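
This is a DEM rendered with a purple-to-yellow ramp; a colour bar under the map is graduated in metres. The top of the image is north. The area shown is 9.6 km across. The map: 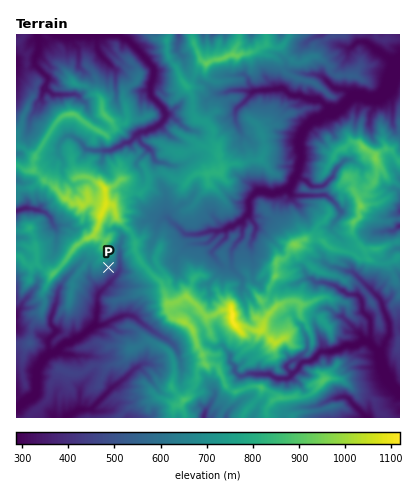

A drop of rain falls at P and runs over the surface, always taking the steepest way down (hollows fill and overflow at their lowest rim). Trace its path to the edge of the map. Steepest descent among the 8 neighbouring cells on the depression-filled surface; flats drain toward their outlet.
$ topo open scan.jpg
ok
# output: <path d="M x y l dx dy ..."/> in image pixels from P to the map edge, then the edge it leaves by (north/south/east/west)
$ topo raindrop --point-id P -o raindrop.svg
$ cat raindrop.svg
<path d="M108 268l0 4 4 4 0 4-14 16 0 16-2 0 0 12-2 0-14 14-4 0-6 4-8 2-6 8-4 2-2 0-8 8-6 10 0 18 0 4-6 4-4 2-10 8"/>
exit: west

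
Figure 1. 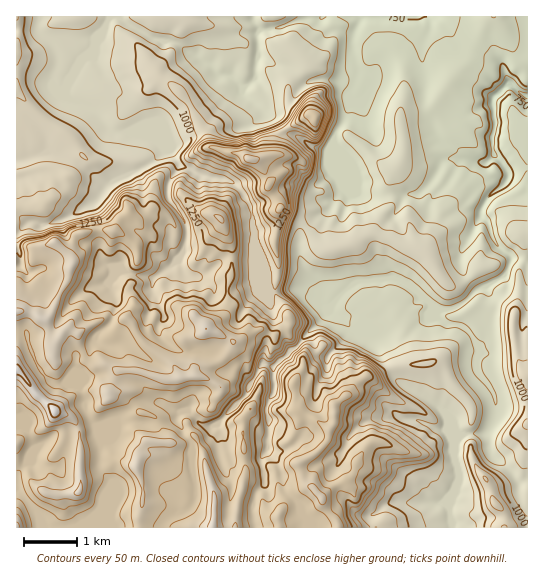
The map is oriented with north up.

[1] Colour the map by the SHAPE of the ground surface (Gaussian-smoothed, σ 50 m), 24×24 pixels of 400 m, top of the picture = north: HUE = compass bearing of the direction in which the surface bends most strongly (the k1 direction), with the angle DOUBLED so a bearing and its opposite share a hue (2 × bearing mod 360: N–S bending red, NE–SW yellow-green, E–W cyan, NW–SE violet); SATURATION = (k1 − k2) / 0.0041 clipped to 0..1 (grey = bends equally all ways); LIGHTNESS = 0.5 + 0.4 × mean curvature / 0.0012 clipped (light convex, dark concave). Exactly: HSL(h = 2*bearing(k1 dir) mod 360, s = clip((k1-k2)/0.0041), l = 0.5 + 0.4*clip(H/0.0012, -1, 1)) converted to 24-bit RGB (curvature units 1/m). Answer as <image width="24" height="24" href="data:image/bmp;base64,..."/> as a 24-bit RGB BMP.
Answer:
<image width="24" height="24" href="data:image/bmp;base64,Qk32BgAAAAAAADYAAAAoAAAAGAAAABgAAAABABgAAAAAAMAGAAATCwAAEwsAAAAAAAAAAAAA40mebEY/fY5HV3pXZWF+yK14ZX15WpKIRkSH7+Rb1q5oMDJ90MKTc1R6UL1D34lWFG1ur7+Qhmefj32aYVCEYUiIteGDOkC8lSBwwt/q2p7pQcm8YXN4v6pFaG2diXWFLzNc1vSh6FtVFUpevWtYlUimuvHJ2jObeajOK1godXxIdXtSUHR1ZDho4fbVVy9qOrWOiG1Gk20601BicUB6r+KLUlBsf498MXvEJMhV3r+EIiSPuT2mi9NwYXUrznCExGNlOn2nW1MuW5BONTR0mPKu1GfWeixUR6lotmSlQbqLzELLVnqV0ZiKpFyodLSLU+hjTCdn6OKEDxw1c8Ex1nmo2mlWLoeW1ouYhk3i1uX1nrPqEBBD4/jJQBU2p6p3sEelqW8gXcwviTqQaXh5SqNCtMo+sDq+6uA1NxhI6+uhDBpKvHJjgINC7MyeHHVpXs54eHq+gkJOoU4rSC9s1NweJUuD5MLXWTNM1fbjf6/jiiF7dqpCQrJdd7tJdmY2uCyLLfIiAPF/AAHJ0ZPkfdGp3V+dvT46NnkmQCIPRe3MiSveaE1tw9+tLDhbrbo1bfK4IIgpkzlERmSc0aCcm0FpmEx3xXGMMn9w8+XHAmZm/8JvTwGJt8x9FXON9dbk3GnaROH2TRkcgltej8upm0iSVzZkzLh7Wel7zDZqRXaUVaetdcTIgIXOQTTKd4fEpJvUmzxC25JuDF0AAF5S+N3MBw9Dltuh19b1oBaonZbDk5m3fbNpXUloRTlxwd25nCllzcmUh0dkMZdKfVtJlGVEbsnGqTtXiFo1RJJE2MvoVBDRBf8+AOBBhqj8XqIlORYUW2pIfpdmnnKdwoWnXlV9NjBZv9qTO382X9h3hHrcl1rkVDvaidqRJCV8jD5etebTnrfoKVudgJ3p+JPFDMPrbEEacUVMgHt4c4N2fo9obnFXlFlNi3lnMDJmweqRb3vKyXFoD3Usl4ZPLEFh8ea2IxFkneLb17yBgC80RspnXCs5kfeQThQ3d19uen6KgoKIf4qDkHaDeD5PZ6U2U7KoOGmM35tsqEy2fV+O5q2SLmZPQWRz3bcnHmo/c3tCX0ktv2NlmMc0aFt27eIQQUJjd3RbandWdn9XgYFZZjtJgrGOqcTWuCxzH2kyxYlFjQSGTW9I5OW5NzeQcUM57c6KL22eG0hRyoCHQ3ky3OEoVDFg3P+pVStvsoydaYCXaZ2Geld1eJyiotClOUBkvpakoZThilAQBbz/3NP45nr/tTrqiYrdgeKVdF/HHTujozdizMSNM8XXPih//fR6N16EiKWuqJK/nna0i6u+e6SusZSTfVh8WcpPYA9Zpci+hD8kOmYMCy0GmR9B64m4zHWQu2qpRACDhrjd1/TbRyh3fCOb+/vQImV1WZJ3VJqhoHqoW0uYq8CTglJnpHeFInKJWX7JjKCceXabvJimqnuhJVVDGXxe8LPN58yNLwC+TeHD0JiPZQRkptxa8vm8GzFJT5qpc3NLaF9Jr5VMYXQ0XpBvm3+DtFWrHZlhp212km2ccpGaw5KXiUd1MmY4Gz4O8ritAN6FLA8HKh0JOh0QeuhZ5J18HcS+GzpbfHV+b1J0t6yclKWiT4eKdZt9fZGogUjLoJQzaoFXgIRZiXFXjr/FhGysi4aoQnIzWxB68dL5z+L8zef+zsH139X28o/5CREueldvfMW2n2mQrrCKcGOChHRatbZRPwdkj7OOgoqIdYqbm8e8e1ZyemVed3hffnh2WUFkKMcdmpwlGygLY3Ef/xJPmQAcGfqOVMS+cEZzlnxprLOBbFlyf4+Rw7eMDCODoJ6KfKmHYLGpck1Me1pjfYONk3R/bF9UVH1mmdKai2aVhWibYls7DzYm1NX389X2GR1OXGF1lq2Fq4p6hWmVd4B2pMSJJAqKk9rTjMFqYEZVgHGBg4eNgHKDj2eHjnOpud/ScaSkflp0bkBGjVqTh7p3BGQM/0IiSzlkcnx/XIpxsZZ7gF+Ml4yCtIJxB1w5myoAtZpoYnaDdYR+dISAhnCKeX2Nmb6iap5Yc0VVeE1LnrB6PF+PlI1gsXaIvLpZSV9zgnZ6Z4R4noVuaXiAm4iFkH2NpDuxidO7jsuRf1eFhYB5bH59c22DksCrlW83nDwucHFKco11mauOOjufnKm4hqOYvImZQkGBj4WHfoyHhXd3d4CHgHp4kHt3gmWMcpWAv89Gj2CNnXiKcp2KT59+kygxsmSHjpqzgpara6WoiqBYjSVPTpwih5A+km5OmVCcXJpbhJxSnqNQlGmeh3d9k3WGiKaOZnSH"/>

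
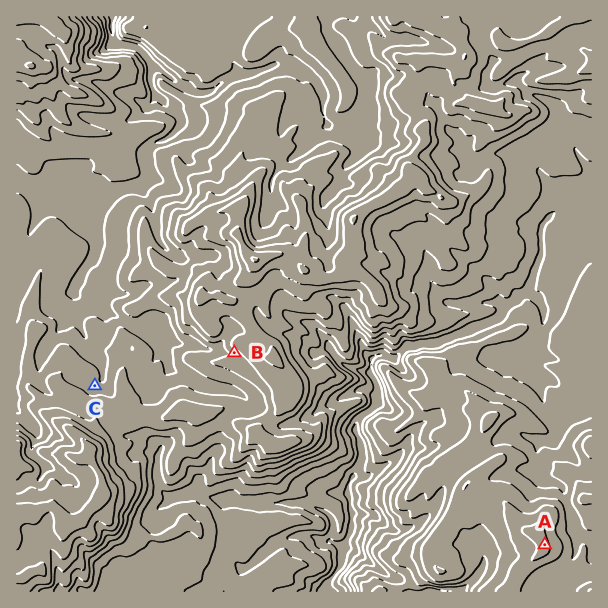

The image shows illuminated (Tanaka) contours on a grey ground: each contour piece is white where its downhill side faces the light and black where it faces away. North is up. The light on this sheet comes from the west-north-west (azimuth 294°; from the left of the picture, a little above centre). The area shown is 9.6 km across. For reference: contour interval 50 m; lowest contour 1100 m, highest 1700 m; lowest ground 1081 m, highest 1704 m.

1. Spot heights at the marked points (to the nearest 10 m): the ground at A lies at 1610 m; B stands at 1520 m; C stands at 1410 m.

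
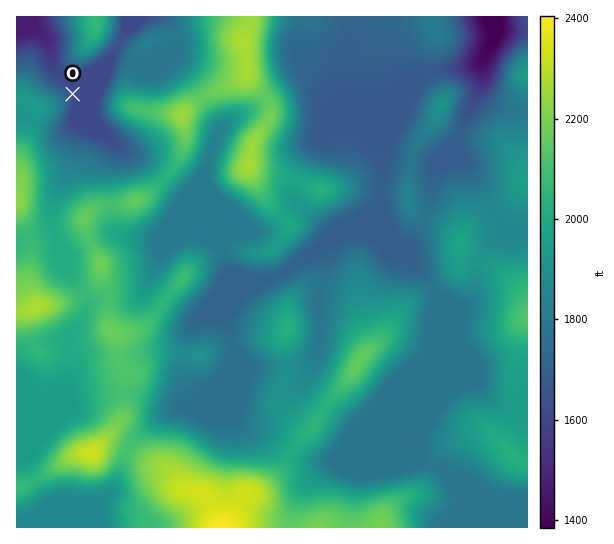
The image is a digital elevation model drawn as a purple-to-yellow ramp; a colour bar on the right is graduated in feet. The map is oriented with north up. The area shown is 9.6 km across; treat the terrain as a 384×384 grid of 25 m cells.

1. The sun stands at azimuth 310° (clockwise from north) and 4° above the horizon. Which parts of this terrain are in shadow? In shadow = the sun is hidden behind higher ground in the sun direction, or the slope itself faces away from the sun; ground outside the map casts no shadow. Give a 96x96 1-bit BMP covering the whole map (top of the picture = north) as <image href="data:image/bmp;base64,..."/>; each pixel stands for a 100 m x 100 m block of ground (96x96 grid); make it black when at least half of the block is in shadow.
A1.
<image width="96" height="96" href="data:image/bmp;base64,Qk2+BAAAAAAAAD4AAAAoAAAAYAAAAGAAAAABAAEAAAAAAIAEAAATCwAAEwsAAAIAAAAAAAAA////AAAAAAAAAAAAAADAAAD/wAAPgAAAAAPgAAD/4AB/gAAAAAfwAAH/4AD//4AAAAfwAAH/wAD//+AAAAPwAAD/wAD///wAAAPwAAA/wAB///wAAAH4AAAHgAc///wAAAD4AAAAAA8P//wAAAB4AAAAAA8D//wAAAAYAAAAAAMB//wAAAAAfwAAAAAAf/wAAAAH/4AAAAAAA/wAAAAH/4AAAAAAAfwAAAAH/8AAAAAAAPwAAAAH/8AAAAAAAHwAAAAD/+AAAAAAAH4AAAAB//AAAAAAAD+AAAAA//4AAAAAAB/gAAAAf//wAAAAAA//4AAAf//4AAAAAAf/8AAAP//8AAAAAAP/4AAAP//8AAAAAAP/4AAAH//8AAAAAAH/4AAAD//+AAAAAAH/4AAAD//+AAAAAAH/4AAAB//+AAAAAAH/8AAAA//+AAAAAAH//gAAAf/+AAAAAAD//wAAAf/+AAAAAAD/nwAAAP/+AAAAAAB/nwADgH/+AAAAAAA/DwAPwH/+AAAAAAA/BwAfwD/+AAAB8AD/ggA/wB/+AAAP+AH/wAA/wAf+AAB/+AH/8AAfwAP+AAD/+AD//4APwAH+AAD/+AB//8APgAD+AAD/+AA//8APgAD+AAA/+AA//+AHgAB+AAAP+AAf/+AHgAA8AAAD8AAP/+AHAAA8AAAAIAwP/+AHAAAcAAAAAB8H/8AHAAAMAAAAAA8D/8ACAAAAAAAAAB+B/4AAAAAAAAAAAH+A/4DgAAAAAAAAAP+A/4f8AAAAAAAAAH/Af5//gAAAAAAAAH/APx//8AAAAAAAAAPADgP/8AAAAAAAAAH8AAD/+AAAAAAAAAD/gAB//AAAAAAAAAH/4AA//jAAAAAHAfP/4AAf//gAAAAfA///4AAP//wAAAB/B///4AAH//gAAAD/A+//4AAH//gAAAD/A8//8AAf//gAAAB/AAP/8AB///AAAAB/AAH//AD///AAAAB/gAD//wH+f/AQAAA/gAB//gP8P/AAAAA/gAAf/g/8D+AAAAA/gAAP/B/8AcAAAAA/gAAH/B/8AAAQAAA/gAAH/A//AAAYAAA/AAAD/A//+AAcAAA/AAAB/gf//AAeAAA+AAAB/gf//AAfAAAfAAAA/wf//gAf4AAfgAAA/wf//gAP8AAf/AAA/wf//wAH+AAP/gAA/4P//wAH+AAP/AAA/4H//wAD/AAP/AAA/8H//wAB/AAH+AAA/+D//wAB/AAH+AAA//D//wAB/gAD8AAAf/h//wAA/gAB8AAAP/x//wAA/gAAYAAAB/5//wAAfgAAAAAAAP///gAAPAAAAAAAAB///gAADAAAAMAAAA///AAAAwAAB+AAAA//+AAAD4AAP/4AAA//8AAAP4AAH/8AAA//4AAA/8AAH/+AAA//wAAB/8AAD/8AAA//gAAB/8AAB/8AAA//AAAA/8AAA/4AAA/+AAAA/8AAA/4AAA/+AAAAf8AAAfwAAAf8AAAAf4AAAfwAAAf4AAAAf4AAAPgAAAfwAAAAfwAAAPAAAAfgAAAAfwA="/>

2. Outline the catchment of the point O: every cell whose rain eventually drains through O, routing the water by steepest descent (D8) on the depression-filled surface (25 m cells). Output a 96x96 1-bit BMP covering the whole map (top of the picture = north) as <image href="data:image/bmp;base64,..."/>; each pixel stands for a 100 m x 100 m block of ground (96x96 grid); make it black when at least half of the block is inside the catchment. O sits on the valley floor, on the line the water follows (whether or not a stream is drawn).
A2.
<image width="96" height="96" href="data:image/bmp;base64,Qk2+BAAAAAAAAD4AAAAoAAAAYAAAAGAAAAABAAEAAAAAAIAEAAATCwAAEwsAAAIAAAAAAAAA////AAAAAAAAAAAAAAAAAAAAAAAAAAAAAAAAAAAAAAAAAAAAAAAAAAAAAAAAAAAAAAAAAAAAAAAAAAAAAAAAAAAAAAAAAAAAAAAAAAAAAAAAAAAAAAAAAAAAAAAAAAAAAAAAAAAAAAAAAAAAAAAAAAAAAAAAAAAAAAAAAAAAAAAAAAAAAAAAAAAAAAAAAAAAAAAAAAAAAAAAAAAAAAAAAAAAAAAAAAAAAAAAAAAAAAAAAAAAAAAAAAAAAAAAAAAAAAAAAAAAAAAAAAAAAAAAAAAAAAAAAAAAAAAAAAAAAAAAAAAAAAAAAAAAAAAAAAAAAAAAAAAAAAAAAAAAAAAAAAAAAAAAAAAAAAAAAAAAAAAAAAAAAAAAAAAAAAAAAAAAAAAAAAAAAAAAAAAAAAAAAAAAAAAAAAAAAAAAAAAAAAAAAAAAAAAAAAAAAAAAAAAAAAAAAAAAAAAAAAAAAAAAAAAAAAAAAAAAAAAAAAAAAAAAAAAAAAAAAAAAAAAAAAAAAAAAAAAAAAAAAAAAAAAAAAAAAAAAAAAAAAAAAAAAAAAAAAAAAAAAAAAAAAAAAAAAAAAAAAAAAAAAAAAAAAAAAAAAAAAAAAAAAAAAAAAAAAAAAAAAAAAAAAAAAAAAAAAAAAAAAAAAAAAAAAAAAAAAAAAAAAAAAAAAAAAAAAAAAAAfgAAAAAAAAAAAAAAf8AAAAAAAAAAAAAAf+AAAAAAAAAAAAAA//AAAAAAAAAAAAAA//gAAAAAAAAAAAAA//wAAAAAAAAAAAAAf/wAAAAAAAAAAAAAf/wAAAAAAAAAAAAAf/wAAAAAAAAAAAAAf/gAAAAAAAAAAAAAf/AAAAAAAAAAAAAAf/AAAAAAAAAAAAAA//AAAAAAAAAAAAAA/+AAAAAAAAAAAAAB/+AAAAAAAAAAAAAB/+AAAAAAAAAAAAAB/+AAAAAAAAAAAAAD//AAAAAAAAAAAAAD///AAAAAAAAAAAAD///4AAAAAAAAAAAD///+AAAAAAAAAAAD////AAAAAAAAAAAD////gAAAAAAAAAAD////wAAAAAAAAAAD////4AAAAAAAAAAB////8AAAAAAAAAAB////8AAAAAAAAAAB////+AAAAAAAAAAB////+AAAAAAAAAAB/////AAAAAAAAAAA/////AAAAAAAAAAA/////AAAAAAAAAAAf////AAAAAAAAAAAf////AAAAAAAAAAAf/3/+AAAAAAAAAAAf/j/+AAAAAAAAAAAP/B8AAAAAAAAAAAAB+AAAAAAAAAAAAAAAcAAAAAAAAAAAAAAAAAAAAAAAAAAAAAAAAAAAAAAAAAAAAAAAAAAAAAAAAAAAAAAAAAAAAAAAAAAAAAAAAAAAAAAAAAAAAAAAAAAAAAAAAAAAAAAAAAAAAAAAAAAAAAAAAAAAAAAAAAAAAAAAAAAAAAAAAAAAAAAAAAAAAAAAAAAAAAAAAAAAAAAAAAAAAAAAAAAAAAAAAAAAAAAAAAAAAAAAAAAAAAAAAAAAAAAAAAAAAAAAAAAAAAAAAAAAAAA="/>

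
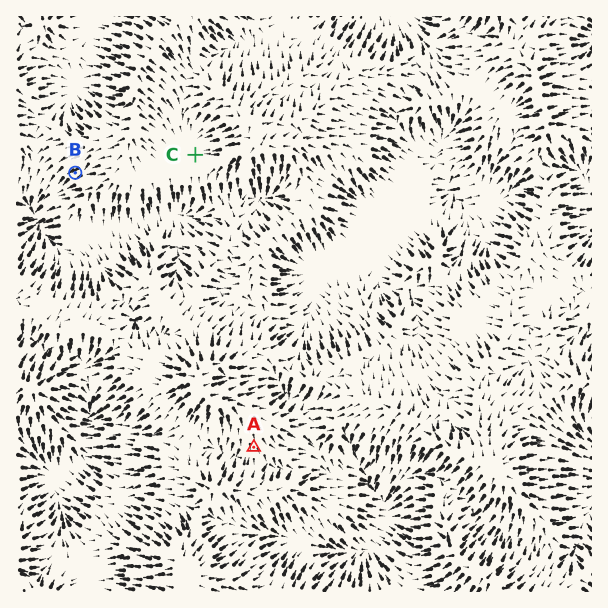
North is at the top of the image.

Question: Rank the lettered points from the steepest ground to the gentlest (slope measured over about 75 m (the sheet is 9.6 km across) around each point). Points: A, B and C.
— B A C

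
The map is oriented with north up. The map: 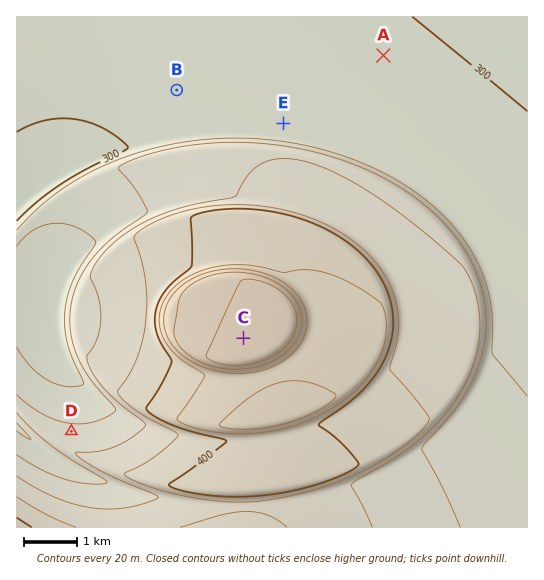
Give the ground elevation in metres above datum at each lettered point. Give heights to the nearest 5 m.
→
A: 305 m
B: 310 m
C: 490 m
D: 345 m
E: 310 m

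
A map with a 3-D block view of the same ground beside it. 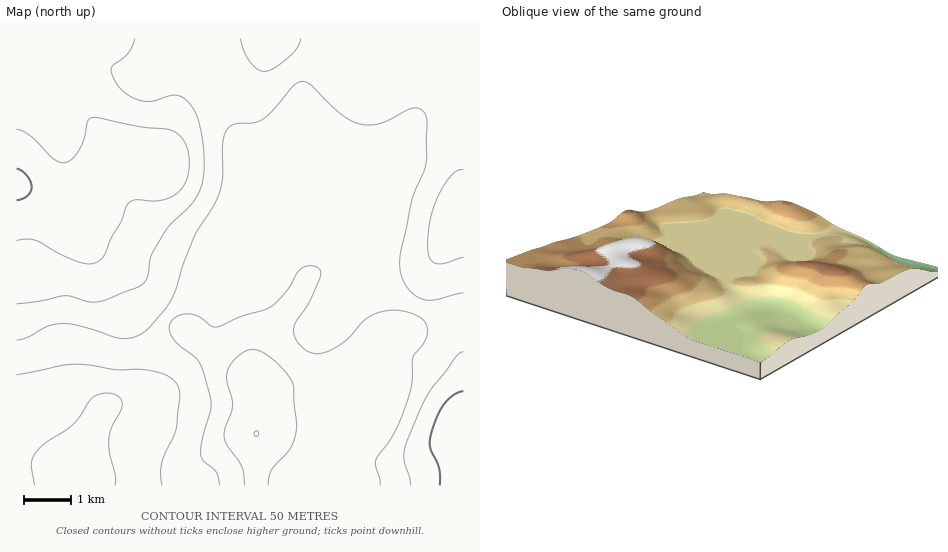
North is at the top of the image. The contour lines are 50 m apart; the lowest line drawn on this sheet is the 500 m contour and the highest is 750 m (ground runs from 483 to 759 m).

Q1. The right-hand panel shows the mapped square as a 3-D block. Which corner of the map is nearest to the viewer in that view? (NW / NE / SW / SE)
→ SW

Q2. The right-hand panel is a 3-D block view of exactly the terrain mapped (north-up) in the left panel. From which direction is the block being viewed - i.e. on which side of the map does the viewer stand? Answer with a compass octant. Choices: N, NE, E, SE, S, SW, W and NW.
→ SW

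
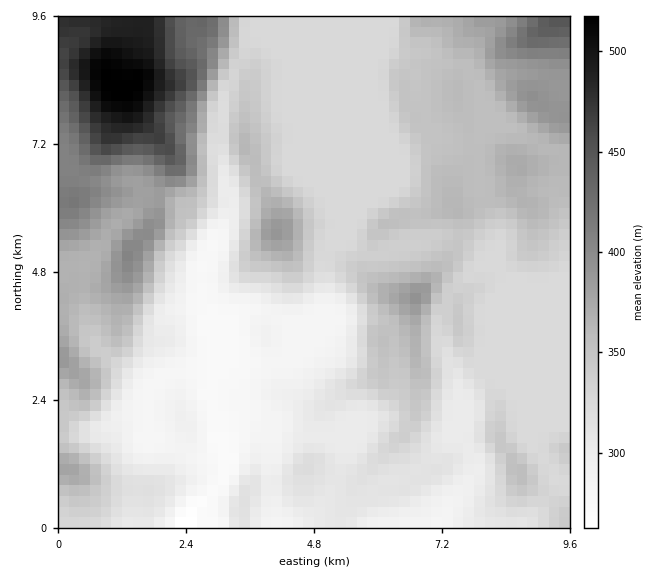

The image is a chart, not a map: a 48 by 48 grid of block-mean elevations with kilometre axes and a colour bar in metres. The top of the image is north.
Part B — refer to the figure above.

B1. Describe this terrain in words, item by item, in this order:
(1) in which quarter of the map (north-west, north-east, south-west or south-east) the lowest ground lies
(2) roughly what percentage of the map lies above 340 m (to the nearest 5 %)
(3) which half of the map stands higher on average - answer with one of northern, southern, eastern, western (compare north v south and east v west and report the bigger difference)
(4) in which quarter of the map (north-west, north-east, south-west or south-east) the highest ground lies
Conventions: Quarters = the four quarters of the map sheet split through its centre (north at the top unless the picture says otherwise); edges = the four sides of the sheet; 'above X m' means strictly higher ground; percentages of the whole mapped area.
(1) The lowest ground is in the south-west quarter.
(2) Ground above 340 m makes up about 40 % of the sheet.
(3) On average the northern half of the map is the higher ground.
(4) Look to the north-west quarter for the highest ground.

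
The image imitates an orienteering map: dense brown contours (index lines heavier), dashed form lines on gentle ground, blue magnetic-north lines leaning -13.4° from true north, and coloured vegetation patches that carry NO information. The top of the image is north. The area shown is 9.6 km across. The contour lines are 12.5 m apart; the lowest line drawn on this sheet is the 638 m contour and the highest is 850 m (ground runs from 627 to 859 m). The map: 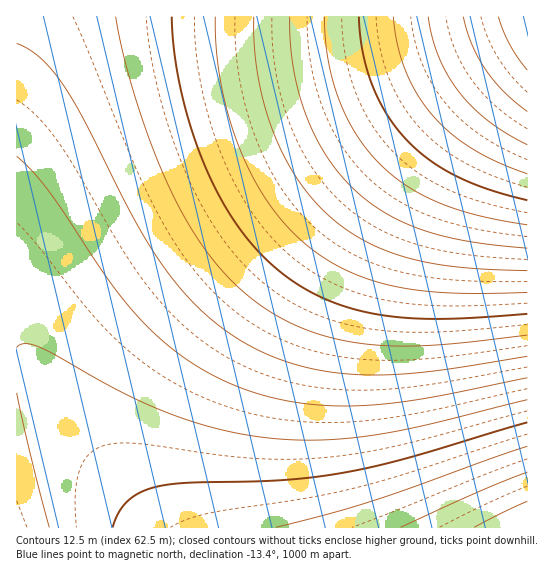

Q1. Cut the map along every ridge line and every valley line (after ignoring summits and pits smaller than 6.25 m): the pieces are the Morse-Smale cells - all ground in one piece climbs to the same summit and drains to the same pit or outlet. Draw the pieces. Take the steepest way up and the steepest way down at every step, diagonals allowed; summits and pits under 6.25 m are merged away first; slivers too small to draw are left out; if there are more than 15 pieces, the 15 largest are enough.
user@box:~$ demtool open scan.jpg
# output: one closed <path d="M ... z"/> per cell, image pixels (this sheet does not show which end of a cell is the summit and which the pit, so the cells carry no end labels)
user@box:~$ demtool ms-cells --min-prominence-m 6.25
<path d="M527 16l-511 1 0 354 17 5 14 13 68 92 40 47 373-1z"/><path d="M23 372l-7 1 0 154 138 1-49-59-58-80-10-10z"/>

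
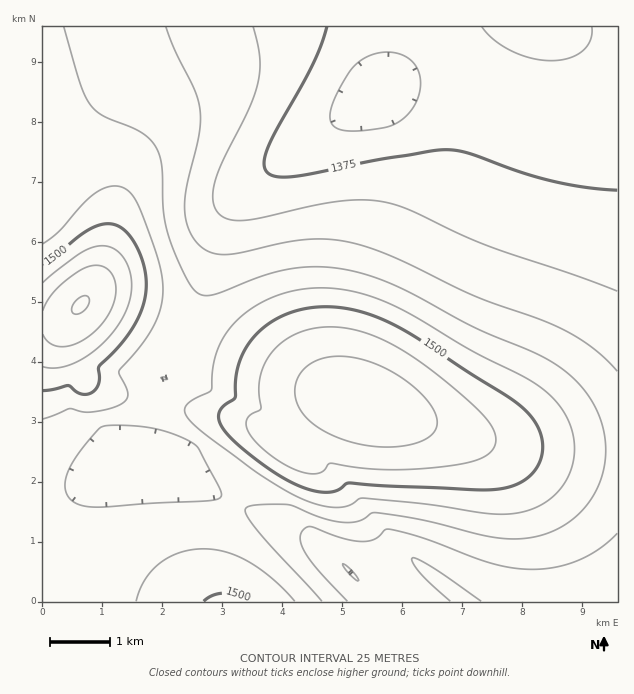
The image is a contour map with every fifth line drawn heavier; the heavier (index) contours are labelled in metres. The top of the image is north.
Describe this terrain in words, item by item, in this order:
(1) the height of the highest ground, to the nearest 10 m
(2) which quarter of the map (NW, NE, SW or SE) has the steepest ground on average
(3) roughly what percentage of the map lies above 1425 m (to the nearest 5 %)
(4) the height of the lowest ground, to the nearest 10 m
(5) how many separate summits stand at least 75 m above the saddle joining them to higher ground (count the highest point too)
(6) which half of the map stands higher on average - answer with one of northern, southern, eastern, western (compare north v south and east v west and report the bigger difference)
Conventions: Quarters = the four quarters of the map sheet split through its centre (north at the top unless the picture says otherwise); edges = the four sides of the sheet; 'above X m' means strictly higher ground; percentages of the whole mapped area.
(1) The highest point reaches roughly 1580 m.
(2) Slopes are steepest in the south-east quarter.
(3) Roughly 65 % of the ground is higher than 1425 m.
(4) The lowest point is down at roughly 1340 m.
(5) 2 summits rise at least 75 m above their surroundings.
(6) On average the southern half of the map is the higher ground.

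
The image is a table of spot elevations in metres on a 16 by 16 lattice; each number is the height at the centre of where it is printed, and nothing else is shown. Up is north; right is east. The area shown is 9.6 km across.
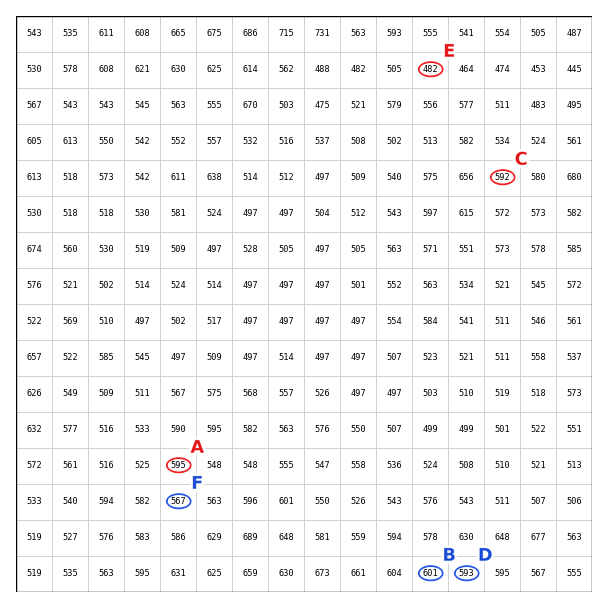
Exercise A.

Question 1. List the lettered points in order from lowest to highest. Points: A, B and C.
C A B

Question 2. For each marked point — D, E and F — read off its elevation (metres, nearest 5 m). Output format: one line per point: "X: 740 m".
D: 595 m
E: 480 m
F: 565 m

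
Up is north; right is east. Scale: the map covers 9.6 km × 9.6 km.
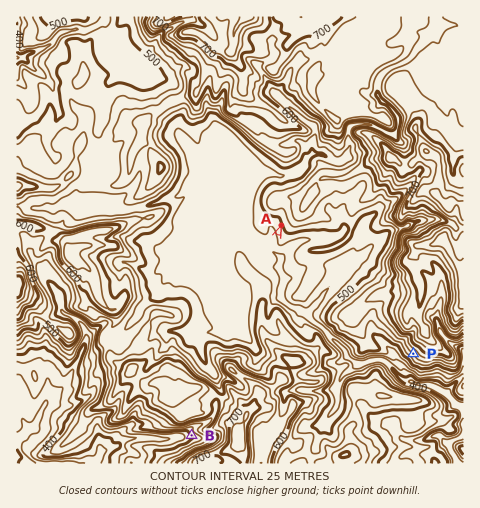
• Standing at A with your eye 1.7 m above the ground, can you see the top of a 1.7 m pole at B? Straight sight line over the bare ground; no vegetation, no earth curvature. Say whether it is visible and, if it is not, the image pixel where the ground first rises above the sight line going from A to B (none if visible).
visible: false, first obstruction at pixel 229 348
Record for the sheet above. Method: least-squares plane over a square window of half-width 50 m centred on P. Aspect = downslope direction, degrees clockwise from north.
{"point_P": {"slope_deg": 16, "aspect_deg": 227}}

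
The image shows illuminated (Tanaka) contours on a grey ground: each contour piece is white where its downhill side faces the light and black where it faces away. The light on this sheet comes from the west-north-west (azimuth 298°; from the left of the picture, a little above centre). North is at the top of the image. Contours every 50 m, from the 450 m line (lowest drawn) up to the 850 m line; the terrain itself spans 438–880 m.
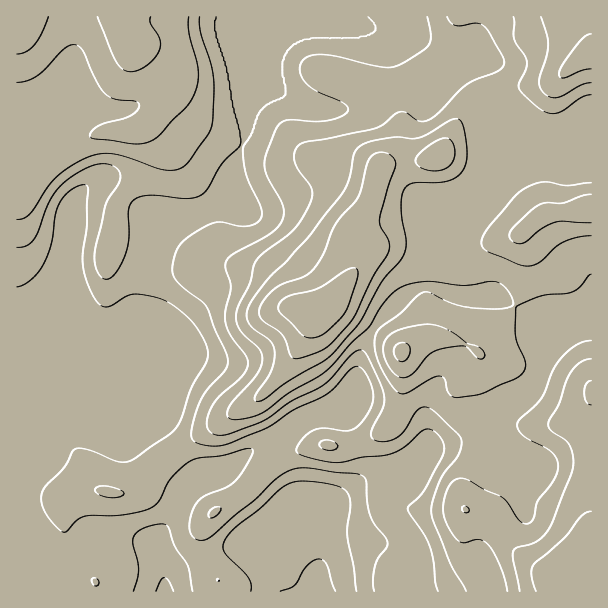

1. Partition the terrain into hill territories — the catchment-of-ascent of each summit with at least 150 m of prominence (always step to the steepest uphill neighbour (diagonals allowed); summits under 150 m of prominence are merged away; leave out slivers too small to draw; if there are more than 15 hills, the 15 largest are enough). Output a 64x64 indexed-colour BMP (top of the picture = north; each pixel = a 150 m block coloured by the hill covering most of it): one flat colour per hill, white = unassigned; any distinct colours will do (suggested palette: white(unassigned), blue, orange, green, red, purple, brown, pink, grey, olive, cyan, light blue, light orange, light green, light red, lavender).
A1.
<image width="64" height="64" href="data:image/bmp;base64,Qk12CAAAAAAAAHYAAAAoAAAAQAAAAEAAAAABAAQAAAAAAAAIAAATCwAAEwsAABAAAAAAAAAA////ALR3HwAOf/8ALKAsACgn1gC9Z5QAS1aMAMJ34wB/f38AIr28AM++FwDox64AeLv/AIrfmACWmP8A1bDFABERERERERERERERERERERMxERERERETMzMzMzMzMzMzERERERERERERERERERERMzERERERETMzMzMzMzMzMzMRERERERERERERERERERMzMxERERERMzMzMzMzMzMzMxEREREREREREREREREREzMzEREREREzMzMzMzMzMzMzERERERERERERERERERETMzMxERERMzMzMzMzMzMzMzMRERERERERERERERERERMzMzMzMzMzMzMzMzMzMzMzMxEREREREREREREREREREzMzMzMzMzMzMzMzMzMzMzMzERERERERERERERERERERETMzMzMzMzMzMzMzMzMzMzMREREREREREREREREREREREzMzMzMzMzMzMzMzMzMzMxEREREREREREREREREREREREzMzMzMzMzMzMzMzMzMzERERERERERERERERERERERERMzMzMzMzMzMzMzMzMzMRERERERERERERERERERERERETMzMzMzMzMzMzMzMzMxERERERERERERERERERERERERETMzMzMzMzMzMzMzMzEREREREREREREREREREREREREREREzMzMzMzMzMzMzMRERERERERERERERERERERERERERERMzMzMzMzMzMzMyERERERERERERERERERERERERERERETMzMzMzMzMzMzIRERERERERERERERERERERERERERERERMzMzMzMzMzMhEREREREREREREREREREREREREREREREREzMzMzMzMyIRERERERERERERERERERERERERERERERERMzMzMzMzIhEREREREREREREREREREREREREREREREREzMzMzMzMiIRERERERERERERERERERERERERERERERERMzMzMzMyIiIRERERERERERERERERERERERERERERERERMzMzMzIiIiERERERERERERERERERERERERERERERERERMzMzMiIiIhERERERERERERERERERERERERERERERERETMzMyIiIiIRERERERERERERERERERERERERERERERERMzMzIiIiIiEREREREREREREREREREREREREREREREREzMzMiIiIiIhERERERERERERERERERERERERERERERERMzMyIiIiIiIRERERERERERERERERERERERERERERERETMzIiIiIiIiERERERERERERERERERERERERERERERERETMiIiIiIiIhERERERERERERERERERERERERERERERERESIiIiIiIiERERERERERERERERERERERERERERERERERIiIiIiIiIREREREREREREREREREREREREREREREREREiIiIiIiIhERERERERERERERERERERERERERERERERESIiIiIiIiERERERERERERERERERERERERERERERERERIiIiIiIiIhEREREREREREREREREREREREREREREREREiIiIiIiIiERERERERERERERERERERERERERERERERESIiIiIiIiIRERERERERERERERERERERERERERERERERIiIiIiIiIiEREREREREREREREREREREREREREREREREiIiIiIiIiIRERERERERERERERERERERERERERERERESIiIiIiIiIhERERERERERERERERERERERERERERERERIiIiIiIiIiIREREREREREREREREREREREREREREREREiIiIiIiIiIiIRERERERERERERERERERERERERERERESIiIiIiIiIiIiIhERERERERERERERERERERERERERERIiIiIiIiIiIiIiIREREREREREREREREREREREREREREiIiIiIiIiIiIiIiERERERERERERERERERERERERERESIiIiIiIiIiIiIiIhERERERERERERERERERERERERERIiIiIiIiIiIiIiIiEREREREREREREREREREREREREREiIiIiIiIiIiIiIiIRERERERERERERERERERERERERESIiIiIiIiIiIiIiIiERERERERERERERERERERERERERIiIiIiIiIiIiIiIiIREREREREREREREREREREREREREiIiIiIiIiIiIiIiIhERERERERERERERERERERERERESIiIiIiIiIiIiIiIiERERERERERERERERERERERERERIiIiIiIiIiIiIiIiIREREREREREREREREREREREREREiIiIiIiIiIiIiIiIhERERERERERERERERERERERERESIiIiIiIiIiIiIiIiERERERERERERERERERERERERERIiIiIiIiIiIiIiIiIREREREREREREREREREREREREREiIiIiIiIiIiIiIiIhERERERERERERERERERERERERESIiIiIiIiIiIiIiIiERERERERERERERERERERERERERIiIiIiIiIiIiIiIiIREREREREREREREREREREREREREiIiIiIiIiIiIiIiIhERERERERERERERERERERERERESIiIiIiIiIiIiIiIiERERERERERERERERERERERERERIiIiIiIiIiIiIiIiIREREREREREREREREREREREREREiIiIiIiIiIiIiIiIhERERERERERERERERERERERERESIiIiIiIiIiIiIiIiERERERERERERERERERERERERER"/>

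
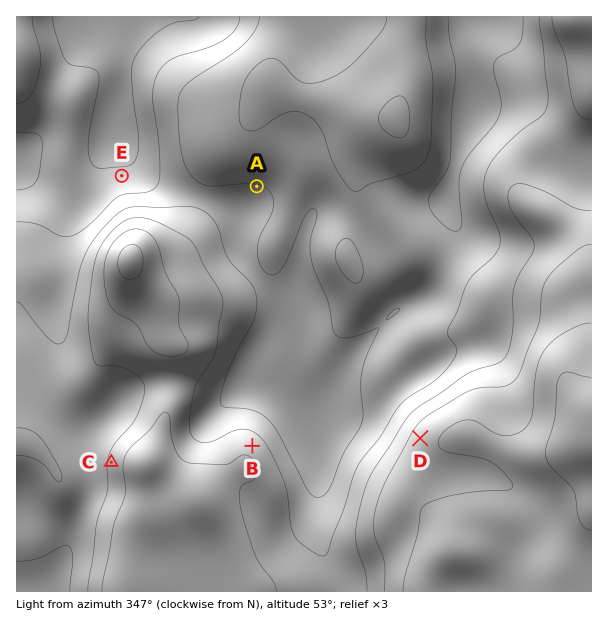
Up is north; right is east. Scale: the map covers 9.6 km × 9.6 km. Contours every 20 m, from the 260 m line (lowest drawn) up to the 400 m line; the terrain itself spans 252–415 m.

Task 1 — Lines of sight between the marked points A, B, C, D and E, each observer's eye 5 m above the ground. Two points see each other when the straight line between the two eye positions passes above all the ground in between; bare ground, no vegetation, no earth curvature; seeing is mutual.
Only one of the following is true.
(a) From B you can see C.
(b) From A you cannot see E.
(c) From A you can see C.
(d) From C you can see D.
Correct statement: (b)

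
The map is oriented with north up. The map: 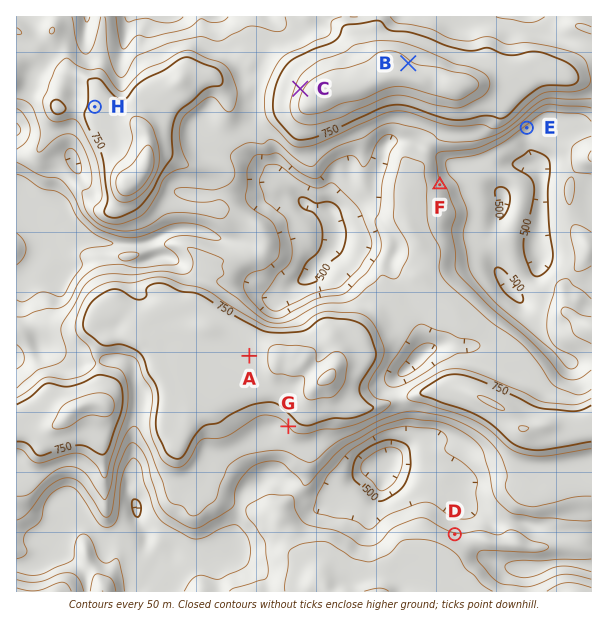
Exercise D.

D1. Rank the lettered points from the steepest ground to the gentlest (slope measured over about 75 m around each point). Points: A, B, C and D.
C D B A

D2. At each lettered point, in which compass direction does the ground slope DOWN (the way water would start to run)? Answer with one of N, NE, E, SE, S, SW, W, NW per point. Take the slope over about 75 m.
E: SE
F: NE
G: SW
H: W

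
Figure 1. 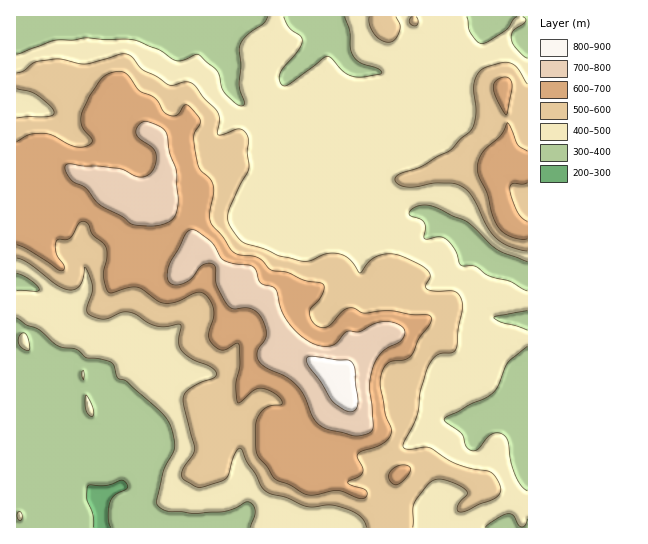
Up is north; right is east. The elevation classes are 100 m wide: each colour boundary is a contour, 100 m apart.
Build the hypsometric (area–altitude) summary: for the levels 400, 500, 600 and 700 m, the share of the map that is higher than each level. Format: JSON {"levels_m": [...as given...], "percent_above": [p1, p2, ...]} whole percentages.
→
{"levels_m": [400, 500, 600, 700], "percent_above": [81, 46, 25, 7]}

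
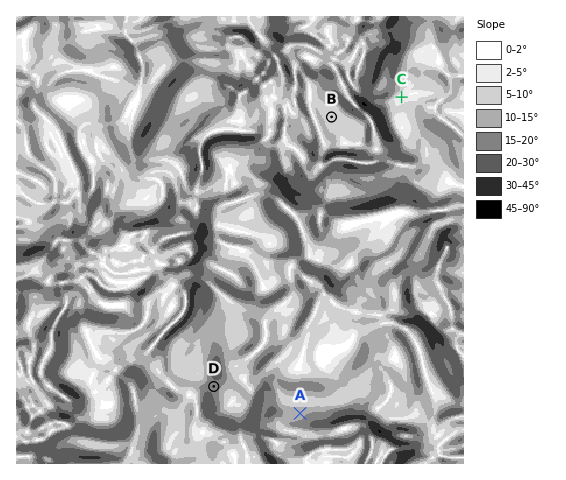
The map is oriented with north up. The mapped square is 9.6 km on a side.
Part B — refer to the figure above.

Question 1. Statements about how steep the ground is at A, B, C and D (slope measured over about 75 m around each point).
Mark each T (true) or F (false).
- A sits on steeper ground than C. T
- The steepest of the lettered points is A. F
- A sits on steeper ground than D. F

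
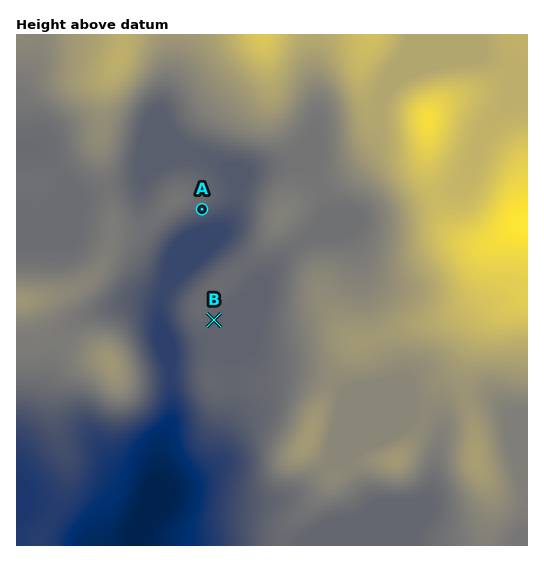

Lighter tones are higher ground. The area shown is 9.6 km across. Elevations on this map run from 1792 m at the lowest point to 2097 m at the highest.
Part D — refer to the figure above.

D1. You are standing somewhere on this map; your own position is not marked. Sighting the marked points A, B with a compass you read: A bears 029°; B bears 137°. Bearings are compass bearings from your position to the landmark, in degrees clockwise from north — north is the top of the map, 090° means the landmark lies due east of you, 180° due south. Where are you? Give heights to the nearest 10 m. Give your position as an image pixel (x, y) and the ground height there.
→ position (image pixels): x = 168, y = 271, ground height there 1860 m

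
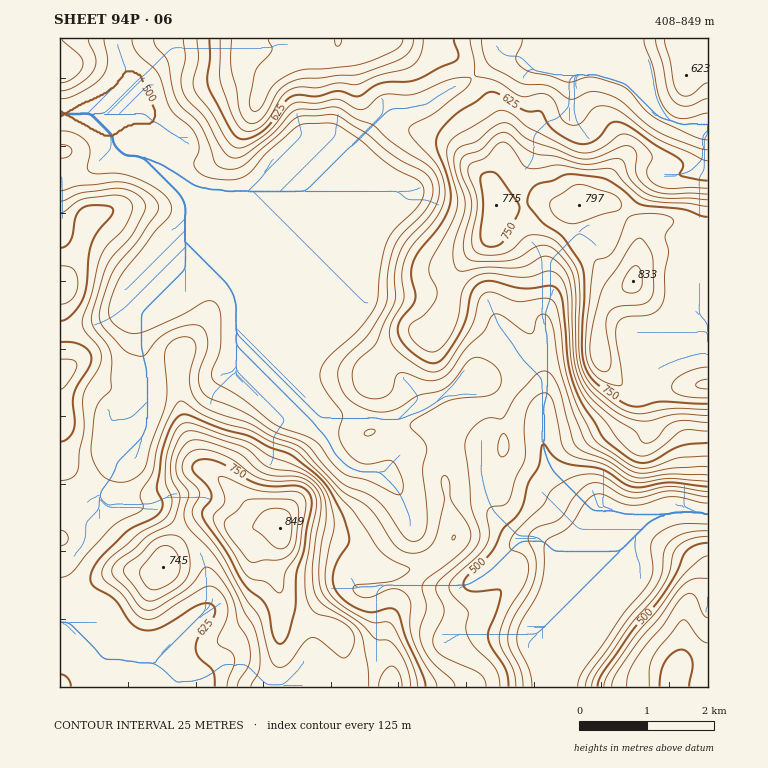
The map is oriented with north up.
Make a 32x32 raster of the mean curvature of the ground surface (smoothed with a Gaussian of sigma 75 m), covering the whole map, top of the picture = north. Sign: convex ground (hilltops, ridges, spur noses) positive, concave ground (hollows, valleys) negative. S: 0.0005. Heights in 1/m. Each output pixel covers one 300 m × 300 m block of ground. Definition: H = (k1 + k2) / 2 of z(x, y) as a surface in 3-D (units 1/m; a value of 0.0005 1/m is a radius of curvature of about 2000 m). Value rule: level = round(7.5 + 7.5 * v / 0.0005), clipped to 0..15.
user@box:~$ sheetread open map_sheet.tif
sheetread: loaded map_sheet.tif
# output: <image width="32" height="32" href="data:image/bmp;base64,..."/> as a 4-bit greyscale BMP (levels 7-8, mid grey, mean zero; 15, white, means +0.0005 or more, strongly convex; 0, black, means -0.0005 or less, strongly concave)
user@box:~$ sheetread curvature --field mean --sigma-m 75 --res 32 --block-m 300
<image width="32" height="32" href="data:image/bmp;base64,Qk12AgAAAAAAAHYAAAAoAAAAIAAAACAAAAABAAQAAAAAAAACAAATCwAAEwsAABAAAAAAAAAAAAAAABEREQAiIiIAMzMzAERERABVVVUAZmZmAHd3dwCIiIgAmZmZAKqqqgC7u7sAzMzMAN3d3QDu7u4A////AKd3d2WKh3eW64mtlHS/icV3d3d4VMdXlucmilR0KcnHd3ZlaoTpbvbDNncldyS6tndXpEJXuZ51toibU3dxauaGN/lBSqtyA4hle7RndRX5aN3vkn2ZcViagwX4R3cximSJzlGbnWR5mN2DmEd3ZryVVqom+t9FmGF/x0NVd2eJdlQUvanvl4lTi2antkUzMIeYdEW7r/ZnRZpplocUcAWYZEv/xTmQJFe6aYZlFuqrpkQ7/KqbQXhViFm1aov8eMZWK+l5Qza6iJhYo1epikXFVyiTVRVVVWaKmIM2Z7dGo4k5c2R3Z72VRGekFr7b7+hoS5NXd4m7VbRVpwn7Vouthn3XV3dnmWr3KXcK91dld1VqyVd3dUfO3FZ3CfNGd6YUVHpnd3dDiZ1ThAn2eGf6NXdpZ3d3c2h7M3cH3OlnylNnd3d3d3OcmnWHF6jnVnqHN3d3d4h0jKjupT11yHlrmlR3d3d3dViXzXeYZbmJn+3JZ3d3d3dCVX93zJmu+0eshVVWd3d3YQauWpy8YCRjQzaKpVd3dVU8+ne7qzNl6WeYRsgEdzWanH63gSvspoVodCe/gCFpuohalUNbkhJFd1eIn8J0t1VYiXmGujJ1tVc4uYvEppRXQ3tZdYVU+fx0V3iozLu5iZmFRFZnc9iIR6dnqHd7q9lqdHd3d1fG"/>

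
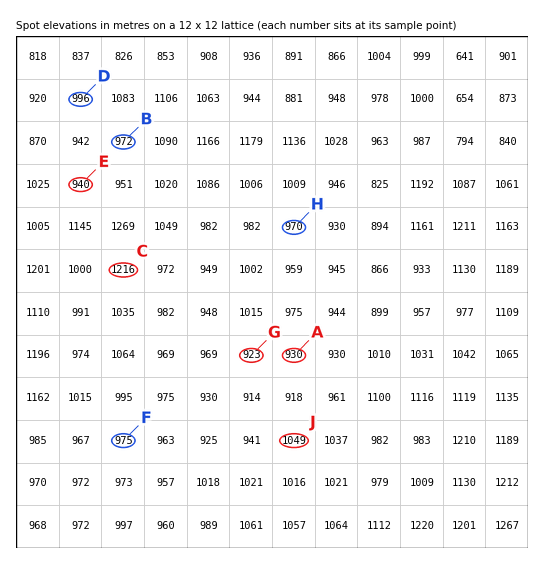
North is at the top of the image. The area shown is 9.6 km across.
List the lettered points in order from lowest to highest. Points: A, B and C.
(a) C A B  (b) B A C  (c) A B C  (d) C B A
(c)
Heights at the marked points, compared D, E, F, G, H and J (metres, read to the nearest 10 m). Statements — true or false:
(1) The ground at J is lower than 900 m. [false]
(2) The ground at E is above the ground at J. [false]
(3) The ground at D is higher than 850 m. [true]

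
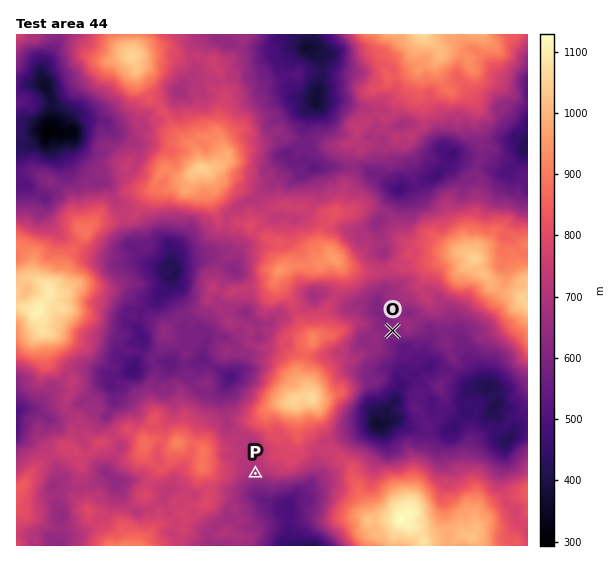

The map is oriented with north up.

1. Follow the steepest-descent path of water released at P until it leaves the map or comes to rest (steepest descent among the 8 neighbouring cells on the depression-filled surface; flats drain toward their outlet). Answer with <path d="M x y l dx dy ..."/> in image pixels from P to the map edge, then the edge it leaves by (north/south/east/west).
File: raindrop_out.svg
<path d="M255 473l-1 2 0 14 8 8 0 3 11 3 6 6 2 0 2 6 8 8-1 1 0 9-1 2 0 9 1 1"/>
exit: south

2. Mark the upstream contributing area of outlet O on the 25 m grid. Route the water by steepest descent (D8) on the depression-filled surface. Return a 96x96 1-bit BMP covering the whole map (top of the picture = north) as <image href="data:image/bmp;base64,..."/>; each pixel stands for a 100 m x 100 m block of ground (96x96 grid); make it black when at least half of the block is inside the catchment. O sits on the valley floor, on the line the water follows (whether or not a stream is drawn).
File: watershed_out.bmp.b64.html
<image width="96" height="96" href="data:image/bmp;base64,Qk2+BAAAAAAAAD4AAAAoAAAAYAAAAGAAAAABAAEAAAAAAIAEAAATCwAAEwsAAAIAAAAAAAAA////AAAAAAAAAAAAAAAAAAAAAAAAAAAAAAAAAAAAAAAAAAAAAAAAAAAAAAAAAAAAAAAAAAAAAAAAAAAAAAAAAAAAAAAAAAAAAAAAAAAAAAAAAAAAAAAAAAAAAAAAAAAAAAAAAAAAAAAAAAAAAAAAAAAAAAAAAAAAAAAAAAAAAAAAAAAAAAAAAAAAAAAAAAAAAAAAAAAAAAAAAAAAAAAAAAAAAAAAAAAAAAAAAAAAAAAAAAAAAAAAAAAAAAAAAAAAAAAAAAAAAAAAAAAAAAAAAAAAAAAAAAAAAAAAAAAAAAAAAAAAAAAAAAAAAAAAAAAAAAAAAAAAAAAAAAAAAAAAAAAAAAAAAAAAAAAAAAAAAAAAAAAAAAAAAAAAAAAAAAAAAAAAAAAAAAAAAAAAAAAAAAAAAAAAAAAAAAAAAAAAAAAAAAAAAAAAAAAAAAAAAAAAAAAAAAAAAAAAAAAAAAAAAAAAAAAAAAAAAAAAAAAAAAAAAAAAAAAAAAAAAAAAAAAAAAAAAAAAAAAAAAAAAAAAAAAAAAAAAAAAAAAAAAAAAAAAAAAAAAAAAAAAAAAAAAAAAAAAAAAAAAAAAAAAAAAAAAAAAAAAAAAAAAAAAAAAAAAAAAAAAAAAAAAAAAAAAAAAAAAB4BAAAAAAAAAAAAAD+DgAAAAAAAAAAAAH/n4AAAAAAAAAAAAH///gAAAAAAAAAAAH///wAAAAAAAAAAAP///4AAAAAAAAAAAP///4AAAAAAAAAAAf///4AAAAAAAAAAA////wAAAAAAAAAAB////wAAAAAAAAAAB////wAAAAAAAAAAB////4AAAAAAAAAAB////4AAAAAAAAAAAP+AEcAAAAAAAAAAAAMAAAAAAAAAAAAAAAAAAAAAAAAAAAAAAAAAAAAAAAAAAAAAAAAAAAAAAAAAAAAAAAAAAAAAAAAAAAAAAAAAAAAAAAAAAAAAAAAAAAAAAAAAAAAAAAAAAAAAAAAAAAAAAAAAAAAAAAAAAAAAAAAAAAAAAAAAAAAAAAAAAAAAAAAAAAAAAAAAAAAAAAAAAAAAAAAAAAAAAAAAAAAAAAAAAAAAAAAAAAAAAAAAAAAAAAAAAAAAAAAAAAAAAAAAAAAAAAAAAAAAAAAAAAAAAAAAAAAAAAAAAAAAAAAAAAAAAAAAAAAAAAAAAAAAAAAAAAAAAAAAAAAAAAAAAAAAAAAAAAAAAAAAAAAAAAAAAAAAAAAAAAAAAAAAAAAAAAAAAAAAAAAAAAAAAAAAAAAAAAAAAAAAAAAAAAAAAAAAAAAAAAAAAAAAAAAAAAAAAAAAAAAAAAAAAAAAAAAAAAAAAAAAAAAAAAAAAAAAAAAAAAAAAAAAAAAAAAAAAAAAAAAAAAAAAAAAAAAAAAAAAAAAAAAAAAAAAAAAAAAAAAAAAAAAAAAAAAAAAAAAAAAAAAAAAAAAAAAAAAAAAAAAAAAAAAAAAAAAAAAAAAAAAAAAAAAAAAAAAAAAAAAAAAAAAAAAAAAAAAAAAAAAAAAAAAAAAAAAAAAAAAAAAAAAAAAAAAAAA="/>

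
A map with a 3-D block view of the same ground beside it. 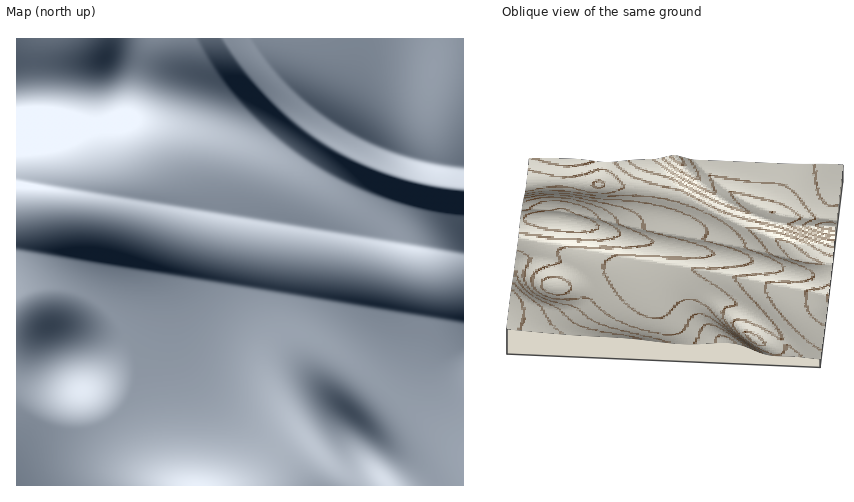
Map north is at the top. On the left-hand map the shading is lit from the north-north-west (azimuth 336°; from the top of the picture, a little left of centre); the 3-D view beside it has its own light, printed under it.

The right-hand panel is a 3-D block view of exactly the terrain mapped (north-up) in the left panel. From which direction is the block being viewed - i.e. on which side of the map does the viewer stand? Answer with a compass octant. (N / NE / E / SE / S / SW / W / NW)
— S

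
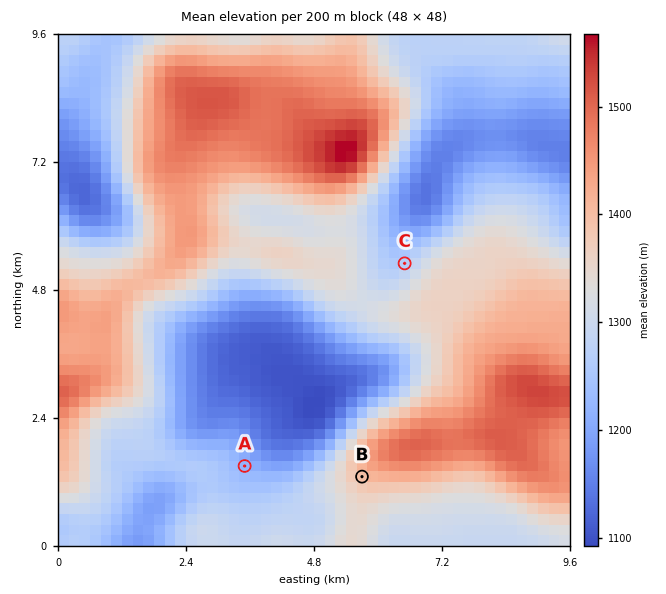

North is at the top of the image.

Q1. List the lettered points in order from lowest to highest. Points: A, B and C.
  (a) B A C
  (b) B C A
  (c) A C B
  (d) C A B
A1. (c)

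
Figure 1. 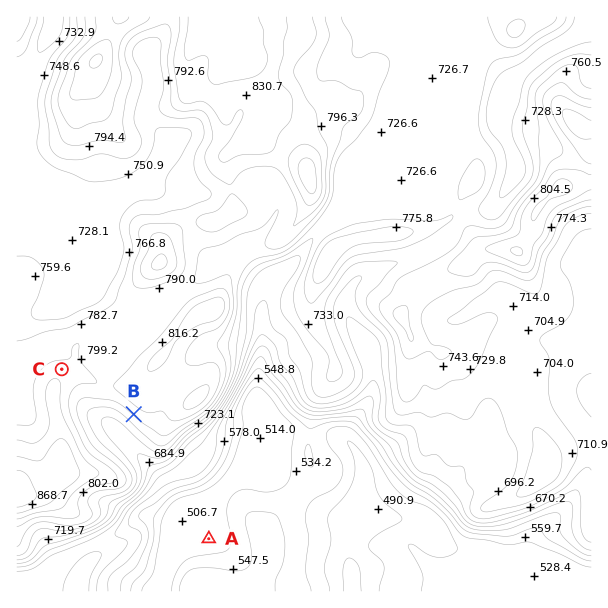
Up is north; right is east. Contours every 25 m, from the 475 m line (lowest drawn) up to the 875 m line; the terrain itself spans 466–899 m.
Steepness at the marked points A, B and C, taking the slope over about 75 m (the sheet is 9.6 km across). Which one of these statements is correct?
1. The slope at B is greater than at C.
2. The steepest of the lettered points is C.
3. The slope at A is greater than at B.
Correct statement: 1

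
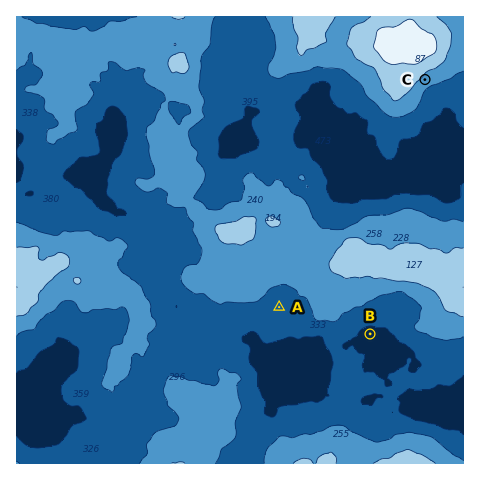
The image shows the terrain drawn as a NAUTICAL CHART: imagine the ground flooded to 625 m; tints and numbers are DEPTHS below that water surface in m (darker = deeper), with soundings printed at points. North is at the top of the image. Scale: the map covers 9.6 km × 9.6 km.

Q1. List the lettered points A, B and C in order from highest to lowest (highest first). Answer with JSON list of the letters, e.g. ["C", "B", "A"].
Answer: ["C", "A", "B"]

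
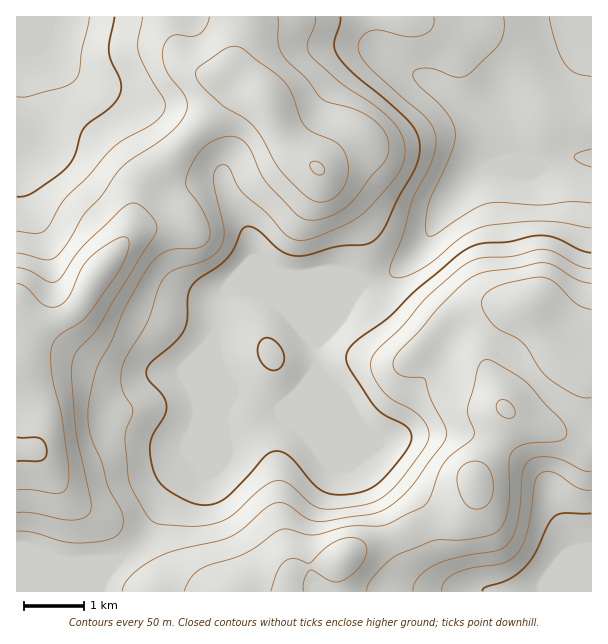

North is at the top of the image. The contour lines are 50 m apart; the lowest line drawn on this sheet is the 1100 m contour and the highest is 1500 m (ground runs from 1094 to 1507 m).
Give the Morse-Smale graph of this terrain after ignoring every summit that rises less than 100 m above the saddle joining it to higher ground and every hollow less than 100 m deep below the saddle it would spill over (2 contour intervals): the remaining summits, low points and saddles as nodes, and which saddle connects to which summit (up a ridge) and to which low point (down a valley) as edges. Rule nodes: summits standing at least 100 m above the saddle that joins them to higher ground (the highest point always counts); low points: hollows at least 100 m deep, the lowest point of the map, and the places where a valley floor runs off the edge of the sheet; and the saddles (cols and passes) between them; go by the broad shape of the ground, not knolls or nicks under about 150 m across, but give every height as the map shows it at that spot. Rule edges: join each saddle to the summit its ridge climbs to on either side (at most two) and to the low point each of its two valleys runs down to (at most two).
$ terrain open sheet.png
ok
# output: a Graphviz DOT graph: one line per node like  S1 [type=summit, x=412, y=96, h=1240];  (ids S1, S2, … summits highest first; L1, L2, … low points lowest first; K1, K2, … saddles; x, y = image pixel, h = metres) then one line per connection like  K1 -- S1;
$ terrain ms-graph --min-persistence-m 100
graph terrain {
  S1 [type=summit, x=18, y=450, h=1507];
  S2 [type=summit, x=345, y=557, h=1483];
  L1 [type=low, x=581, y=29, h=1094];
  L2 [type=low, x=35, y=35, h=1174];
  L3 [type=low, x=569, y=570, h=1212];
  K1 [type=saddle, x=537, y=381, h=1395];
  K2 [type=saddle, x=153, y=170, h=1375];
  K3 [type=saddle, x=128, y=552, h=1330];
  K1 -- S2;
  K1 -- L1;
  K1 -- L3;
  K2 -- S1;
  K2 -- L1;
  K2 -- L2;
  K3 -- S1;
  K3 -- S2;
  K3 -- L1;
}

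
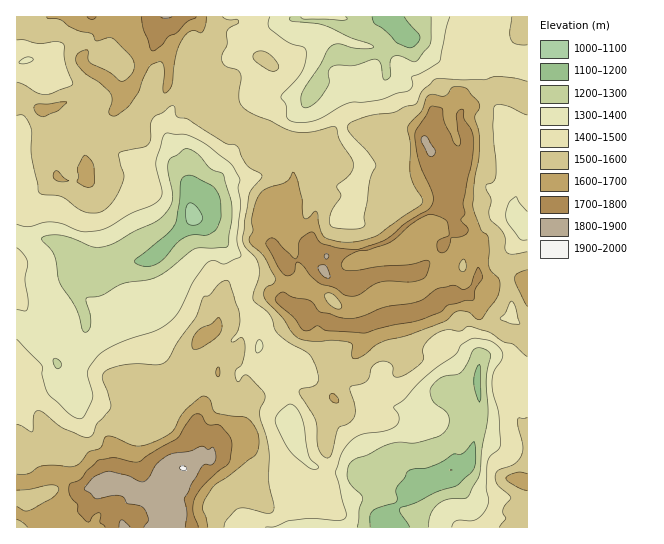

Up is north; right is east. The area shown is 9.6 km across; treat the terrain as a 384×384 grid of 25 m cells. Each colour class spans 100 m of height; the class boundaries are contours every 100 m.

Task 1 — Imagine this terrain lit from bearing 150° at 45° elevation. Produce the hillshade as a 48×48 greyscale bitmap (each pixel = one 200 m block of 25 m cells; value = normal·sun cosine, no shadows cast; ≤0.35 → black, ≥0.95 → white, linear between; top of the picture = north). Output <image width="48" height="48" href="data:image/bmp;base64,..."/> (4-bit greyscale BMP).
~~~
<image width="48" height="48" href="data:image/bmp;base64,Qk32BAAAAAAAAHYAAAAoAAAAMAAAADAAAAABAAQAAAAAAIAEAAATCwAAEwsAABAAAAAAAAAAAAAAABEREQAiIiIAMzMzAERERABVVVUAZmZmAHd3dwCIiIgAmZmZAKqqqgC7u7sAzMzMAN3d3QDu7u4A////AIaqmql2d6y8mLu73d3u3MzMyoZVVVRXiXV5iKuXqYqrqrvMzMzN3LvNynZEVVVFd4dWeJzaq5qqzcq8y6qru6m8y4YyI1Vmicy4ZXnMqHm87uuaqqmImpiKqqh0IjRoqom6chNmZEe87v65qql2aqmau7qZhRE0ZjNFQgAjNCJpzf/ru5h3i8y7u8y6qTASEWVFVSAjMxAjas3cy5h4rd3Lu7zMu3EjM4eId0I0QgADR5q8ypiHnN7d3Lu8zKM2ZZiYdTNFZTACZWiaqZmGe97d3cu7y7U2d3eHZERGiIYwVkVoiamGet3LzMuqurY2h2d3ZURomZlhJ1NHm7qIisy5mqqZmZdFd2d2ZlRoqph0FYdXrMuYirq6q7uYiZZGiHeHd2Z4qpiIVZuHmaqGaJrMzN26mpU2iYiYmGZ4iZmZl6uYeIhlZ5u7vN7ty6UmiamZiGRWZneJqJu5eIhmeLzLms3+3cYEipiaiGQ0VVVXqnm6iImYiJvdu7ze7doje4eamHVEVmVFnKebqKu7qpnNzMy7ze2IiYmZmGVlZnZCS9uauarN3czN3M3tze66qIqZmYZ3d3dSE6y6uIitzczO7u7/7e3JiKqZmZd4iHdkIlqruYiblmZovN7//s7ZecqqmZd3iZhlRFmquYh3c1ZURWi97t3smbqpiIZWd4mFRViYdmdFmqzJdlVXrMvdp6qpiHZEVVeHRWaXREiIzKvdy7qFZourpqupiJhkQyJXQ1WIRHu6rIV6u7y5ZUqJhaqqmJuph0EUU0NYZYqpmqdUVVabuWmXVIiZqavMu6YiQyNHdoeHZomZh2Vqy4m5U3may7zczMtzIiMkeHZWQBI1m6l3vai6c7zMzN3d3d22EjMRV3hUUyEQFruWi8iId83dzM3u3d7aQzIASJqFmXZkMEq6mqh3i7zMu8zd3d7sp2MQKJqoq6h3dAJ6u5qqq5q7urzMzM3cyXUwBYmpq7l4mXM3m7q8umisurvLu7u8ypZCAUeYmrp2eah4isqsuXaKqqq7qqqsu6dmQzaYiruHZ4iJmsu7und4eJmqqqq8url4mGeJmruYd2aKqd26qnd4h4mau8zMuqqYmYiaqpmZiFSKqcy6qWZ5mJmbzdzcyqqoiIiaqpmqmFOJqLu6qWZ5l4qqvMzdy7qpmIZUaZmaqVJpiaq6qoiJl3m6mbzMu7qZiGQQFHd3iFA5iYq6qpmrupicur26qrqYh2dCEkQzRTAXiKu6qoZXq6h63JzJiaqZmJqVMjQyIzADZpvMu5YiNomHvZnbiJqpmrvJZURVIiEBRWiqqWdkRomXfLe7qImqm83ciHZoVFMBETZmZVZ3aJmIatmqqZiKq7zdqId4hmMjMzVmVYeHV5iIidy6mZl4mpm9yYh4hkMkeYd4mszKZYmZmL3MqquXd3eLypmYhSIkeZiJq8zdp4q6mJzeu7u5dnd4qpmIdUMjWKmImqq8y7u7mJzf7LqrqHZmiZmGZ5dUV5qoiZibus3Ll3ve/bqruoZWeJqXV5qFVoqpeA=="/>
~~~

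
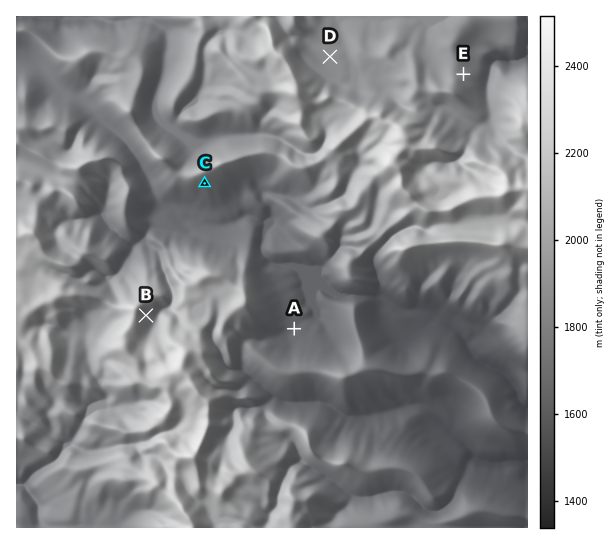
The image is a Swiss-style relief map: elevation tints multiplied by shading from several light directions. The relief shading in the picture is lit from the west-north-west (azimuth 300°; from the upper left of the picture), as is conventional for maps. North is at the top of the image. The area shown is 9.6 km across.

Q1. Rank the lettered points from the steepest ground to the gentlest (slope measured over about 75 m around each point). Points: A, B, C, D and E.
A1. C B E A D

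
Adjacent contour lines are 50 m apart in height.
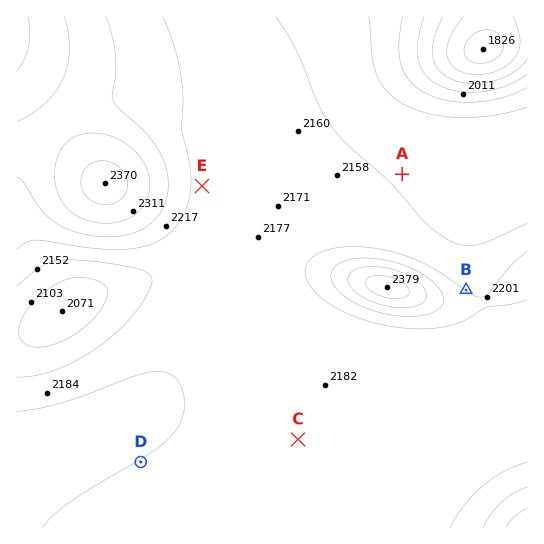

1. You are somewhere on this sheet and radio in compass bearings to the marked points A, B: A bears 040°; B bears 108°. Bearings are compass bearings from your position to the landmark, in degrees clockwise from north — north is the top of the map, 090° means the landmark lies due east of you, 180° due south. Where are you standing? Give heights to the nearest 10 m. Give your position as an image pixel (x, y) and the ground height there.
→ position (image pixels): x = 339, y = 249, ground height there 2200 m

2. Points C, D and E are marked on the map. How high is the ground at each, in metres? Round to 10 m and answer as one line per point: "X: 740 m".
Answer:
C: 2190 m
D: 2200 m
E: 2190 m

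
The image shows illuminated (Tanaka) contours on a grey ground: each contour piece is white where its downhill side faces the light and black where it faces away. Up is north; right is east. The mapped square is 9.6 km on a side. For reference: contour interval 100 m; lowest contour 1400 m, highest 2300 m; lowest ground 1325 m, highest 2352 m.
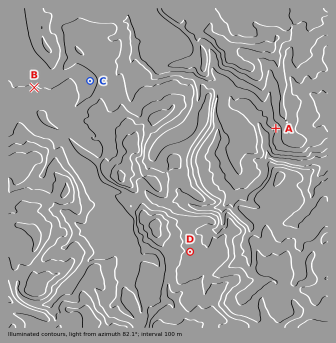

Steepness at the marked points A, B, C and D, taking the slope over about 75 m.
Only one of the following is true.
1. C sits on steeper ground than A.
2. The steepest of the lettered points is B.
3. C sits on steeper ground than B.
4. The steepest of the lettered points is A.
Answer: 4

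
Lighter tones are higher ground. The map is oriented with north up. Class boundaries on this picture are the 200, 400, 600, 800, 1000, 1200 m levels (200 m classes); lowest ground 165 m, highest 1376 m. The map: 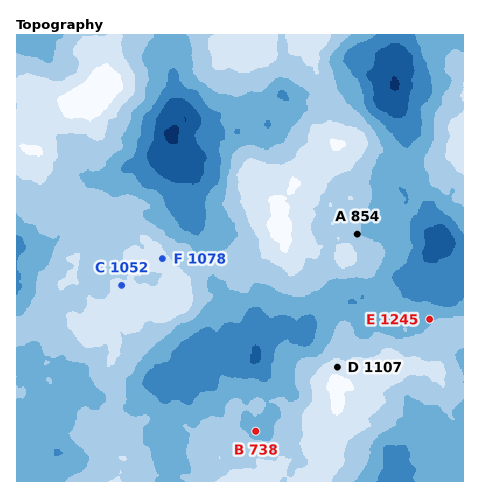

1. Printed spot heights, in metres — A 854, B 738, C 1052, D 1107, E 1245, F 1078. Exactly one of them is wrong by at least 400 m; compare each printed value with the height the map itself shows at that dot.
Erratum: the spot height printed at E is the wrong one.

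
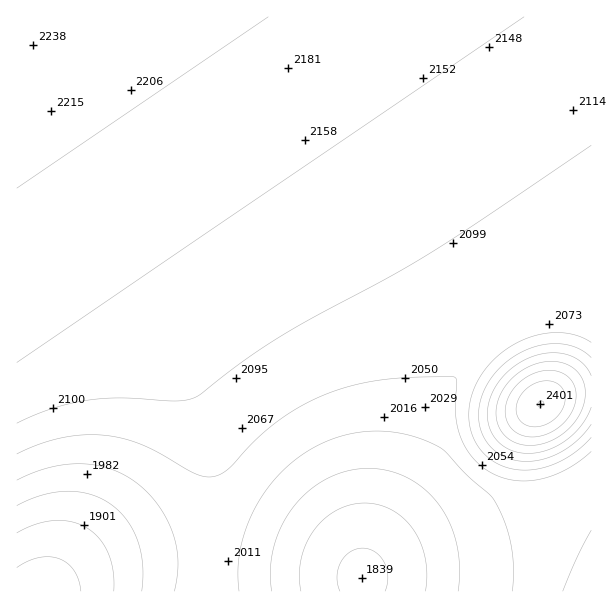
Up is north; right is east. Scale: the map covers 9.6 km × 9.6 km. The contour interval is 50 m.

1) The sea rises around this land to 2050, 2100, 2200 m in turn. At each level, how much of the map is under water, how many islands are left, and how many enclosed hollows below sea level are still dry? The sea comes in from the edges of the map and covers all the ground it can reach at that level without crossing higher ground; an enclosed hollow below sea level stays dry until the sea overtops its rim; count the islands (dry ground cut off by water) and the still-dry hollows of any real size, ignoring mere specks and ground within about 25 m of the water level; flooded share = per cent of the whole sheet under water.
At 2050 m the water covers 27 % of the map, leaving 0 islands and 0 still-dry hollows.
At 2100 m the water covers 44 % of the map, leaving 0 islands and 0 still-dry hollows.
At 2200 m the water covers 91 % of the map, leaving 0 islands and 0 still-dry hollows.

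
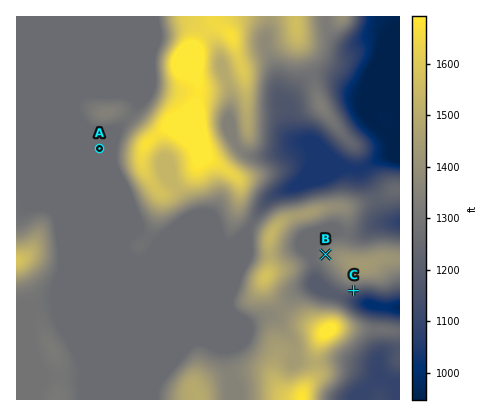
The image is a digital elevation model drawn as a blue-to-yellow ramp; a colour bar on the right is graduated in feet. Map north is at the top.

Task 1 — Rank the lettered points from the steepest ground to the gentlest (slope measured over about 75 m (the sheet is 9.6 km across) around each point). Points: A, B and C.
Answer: C B A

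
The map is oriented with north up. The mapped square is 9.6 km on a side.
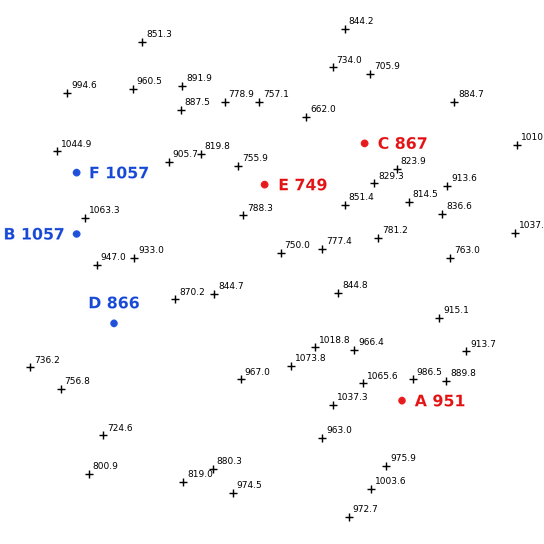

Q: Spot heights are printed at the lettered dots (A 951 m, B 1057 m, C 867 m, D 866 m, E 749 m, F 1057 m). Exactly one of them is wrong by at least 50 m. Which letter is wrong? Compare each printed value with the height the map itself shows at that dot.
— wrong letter C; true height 767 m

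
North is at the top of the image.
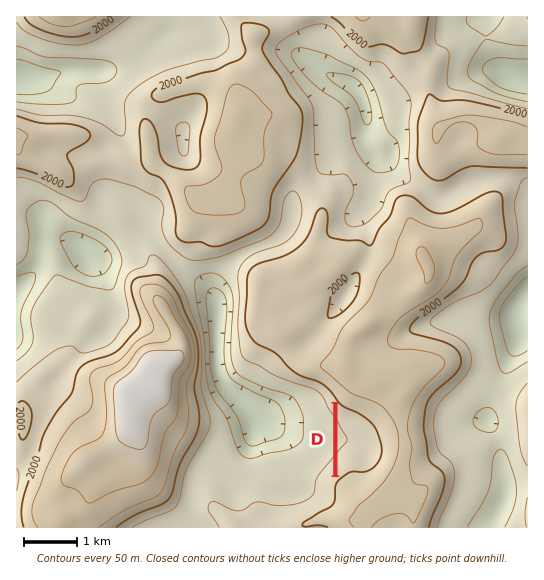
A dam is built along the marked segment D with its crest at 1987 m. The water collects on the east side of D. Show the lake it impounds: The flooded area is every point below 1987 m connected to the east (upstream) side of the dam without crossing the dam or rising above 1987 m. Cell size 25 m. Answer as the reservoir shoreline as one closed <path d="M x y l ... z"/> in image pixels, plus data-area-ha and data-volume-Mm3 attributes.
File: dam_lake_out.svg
<path d="M338 405l-1 66 13-8 7 0 5 2 8 0 7-7 2-4 0-7-7-16-15-15-15-7-4-4z" data-area-ha="64" data-volume-Mm3="12.81"/>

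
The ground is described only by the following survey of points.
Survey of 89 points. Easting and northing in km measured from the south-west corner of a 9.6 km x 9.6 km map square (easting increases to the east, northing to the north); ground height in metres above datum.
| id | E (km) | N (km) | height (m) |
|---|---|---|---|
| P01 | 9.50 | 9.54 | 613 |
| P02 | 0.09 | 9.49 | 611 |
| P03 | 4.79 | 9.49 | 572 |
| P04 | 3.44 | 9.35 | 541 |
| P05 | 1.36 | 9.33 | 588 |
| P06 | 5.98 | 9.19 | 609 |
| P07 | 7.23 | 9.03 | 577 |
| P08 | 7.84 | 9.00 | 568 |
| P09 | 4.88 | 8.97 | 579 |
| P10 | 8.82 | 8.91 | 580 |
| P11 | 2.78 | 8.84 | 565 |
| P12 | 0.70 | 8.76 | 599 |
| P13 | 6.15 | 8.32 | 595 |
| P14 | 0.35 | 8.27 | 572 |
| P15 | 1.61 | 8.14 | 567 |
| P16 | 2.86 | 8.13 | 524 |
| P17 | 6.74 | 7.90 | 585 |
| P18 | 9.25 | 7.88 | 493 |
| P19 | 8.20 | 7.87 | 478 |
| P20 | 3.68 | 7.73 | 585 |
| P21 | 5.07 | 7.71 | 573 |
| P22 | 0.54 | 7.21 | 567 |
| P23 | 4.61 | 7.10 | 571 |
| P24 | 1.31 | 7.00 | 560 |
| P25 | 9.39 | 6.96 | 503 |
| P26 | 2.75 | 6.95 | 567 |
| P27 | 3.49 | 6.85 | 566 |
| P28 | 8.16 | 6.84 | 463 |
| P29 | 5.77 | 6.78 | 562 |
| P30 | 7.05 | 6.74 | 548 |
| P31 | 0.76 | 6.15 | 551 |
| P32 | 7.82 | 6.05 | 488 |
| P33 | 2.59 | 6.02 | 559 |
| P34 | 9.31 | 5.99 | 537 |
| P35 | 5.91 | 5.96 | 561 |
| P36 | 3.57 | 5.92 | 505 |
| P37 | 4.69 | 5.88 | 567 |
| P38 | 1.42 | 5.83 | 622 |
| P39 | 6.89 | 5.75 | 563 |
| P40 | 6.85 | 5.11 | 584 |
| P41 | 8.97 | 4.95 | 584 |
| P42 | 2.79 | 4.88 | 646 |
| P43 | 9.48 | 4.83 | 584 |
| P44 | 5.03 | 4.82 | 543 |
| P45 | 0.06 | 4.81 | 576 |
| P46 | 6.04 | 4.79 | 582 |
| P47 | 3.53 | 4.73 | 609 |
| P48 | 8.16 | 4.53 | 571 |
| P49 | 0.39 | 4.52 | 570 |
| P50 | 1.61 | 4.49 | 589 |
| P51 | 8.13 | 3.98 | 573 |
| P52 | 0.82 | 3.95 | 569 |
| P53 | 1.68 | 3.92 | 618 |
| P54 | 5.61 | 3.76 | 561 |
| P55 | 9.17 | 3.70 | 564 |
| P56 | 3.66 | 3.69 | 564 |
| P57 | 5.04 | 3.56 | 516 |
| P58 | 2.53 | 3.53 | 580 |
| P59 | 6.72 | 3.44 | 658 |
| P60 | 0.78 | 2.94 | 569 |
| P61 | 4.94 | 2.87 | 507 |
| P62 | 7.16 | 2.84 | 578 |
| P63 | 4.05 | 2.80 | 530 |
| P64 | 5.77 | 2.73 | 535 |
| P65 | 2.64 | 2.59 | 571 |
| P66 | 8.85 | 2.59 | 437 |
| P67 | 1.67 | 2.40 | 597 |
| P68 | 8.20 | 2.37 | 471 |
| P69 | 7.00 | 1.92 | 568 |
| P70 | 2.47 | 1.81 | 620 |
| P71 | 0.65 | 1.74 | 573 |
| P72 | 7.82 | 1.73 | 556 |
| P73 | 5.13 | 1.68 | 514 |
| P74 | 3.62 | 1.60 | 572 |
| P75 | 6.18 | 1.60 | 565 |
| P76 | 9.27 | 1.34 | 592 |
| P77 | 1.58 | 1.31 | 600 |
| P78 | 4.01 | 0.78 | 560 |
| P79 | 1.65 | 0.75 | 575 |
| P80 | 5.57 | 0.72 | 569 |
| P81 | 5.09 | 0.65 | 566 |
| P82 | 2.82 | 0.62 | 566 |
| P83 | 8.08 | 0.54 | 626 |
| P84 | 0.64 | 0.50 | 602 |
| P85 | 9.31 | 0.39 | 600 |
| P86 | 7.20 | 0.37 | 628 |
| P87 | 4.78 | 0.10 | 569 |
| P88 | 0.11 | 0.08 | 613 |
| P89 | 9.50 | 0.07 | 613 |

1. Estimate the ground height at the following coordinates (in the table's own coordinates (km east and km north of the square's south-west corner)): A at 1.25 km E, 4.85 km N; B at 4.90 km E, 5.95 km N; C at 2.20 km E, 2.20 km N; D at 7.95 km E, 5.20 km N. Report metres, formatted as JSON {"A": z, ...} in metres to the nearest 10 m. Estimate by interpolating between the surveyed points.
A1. {"A": 570, "B": 570, "C": 610, "D": 550}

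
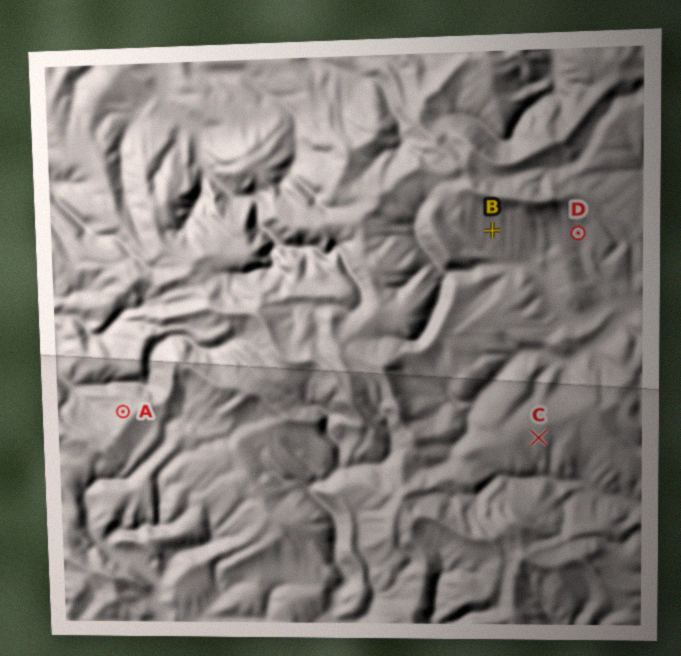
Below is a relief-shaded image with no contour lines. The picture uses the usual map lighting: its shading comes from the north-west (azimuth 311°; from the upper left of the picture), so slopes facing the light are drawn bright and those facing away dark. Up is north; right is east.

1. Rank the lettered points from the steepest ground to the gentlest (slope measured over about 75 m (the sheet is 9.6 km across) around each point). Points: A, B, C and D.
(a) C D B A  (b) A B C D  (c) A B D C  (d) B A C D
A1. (c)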